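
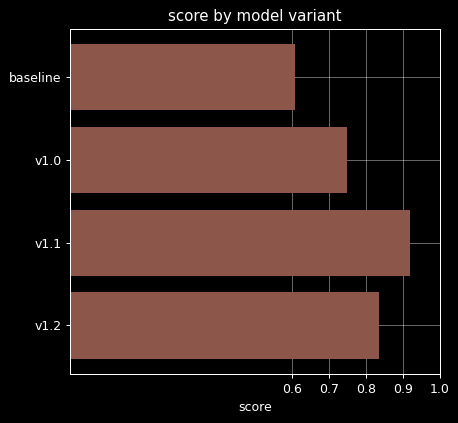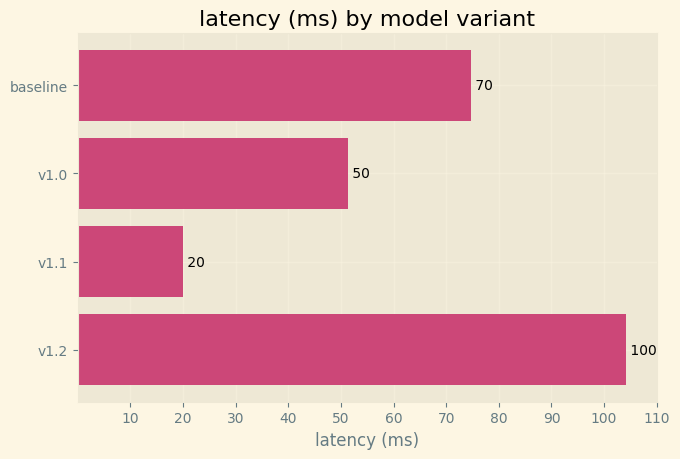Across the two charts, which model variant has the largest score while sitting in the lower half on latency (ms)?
v1.1

Chart 2 median latency (ms) ≈ 60; below-median model variants: v1.0, v1.1. Among those, v1.1 has the highest score (≈ 0.9).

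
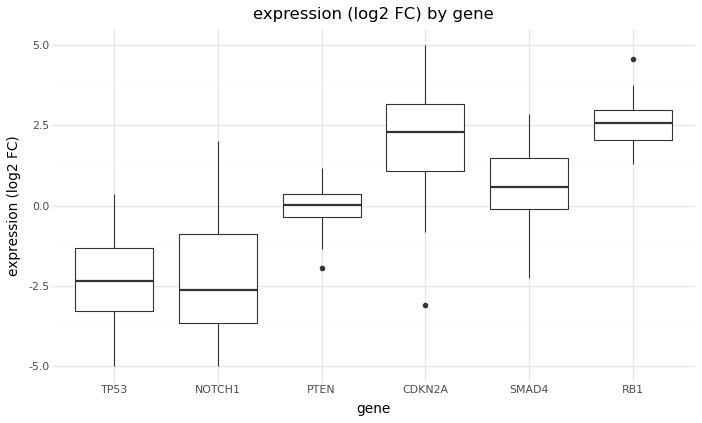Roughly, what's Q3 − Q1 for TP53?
≈ 2.0

Q3 ≈ -1.5, Q1 ≈ -3.5; IQR ≈ 2.0.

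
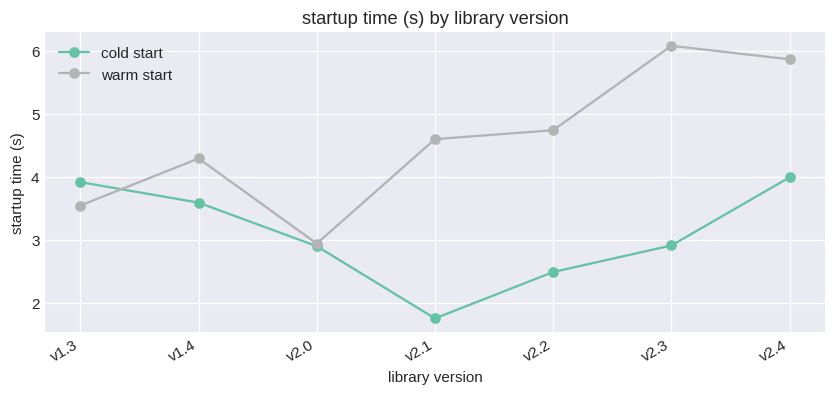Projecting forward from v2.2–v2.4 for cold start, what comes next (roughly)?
Last three: 2.5, 3.0, 4.0 → slope ≈ 0.75/step → next ≈ 4.75.

≈ 4.75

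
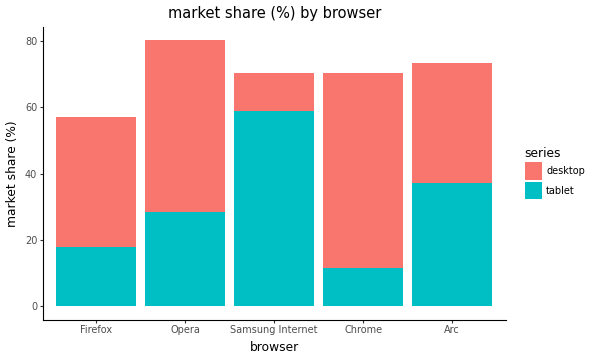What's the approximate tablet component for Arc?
tablet top ≈ 40, bottom ≈ 0; segment ≈ 40.

≈ 40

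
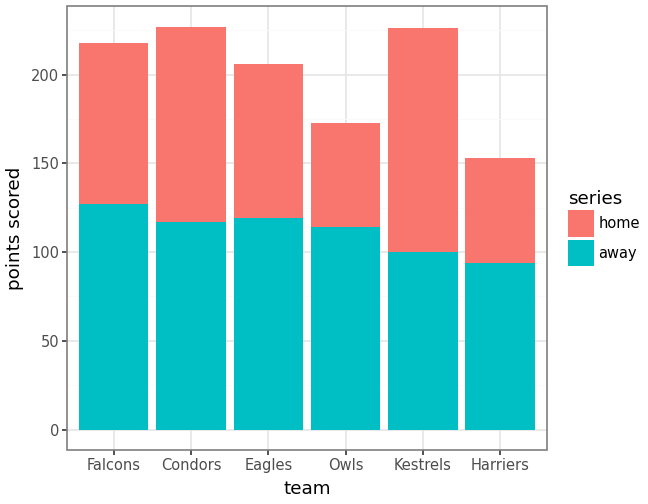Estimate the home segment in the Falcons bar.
≈ 100

home top ≈ 220, bottom ≈ 120; segment ≈ 100.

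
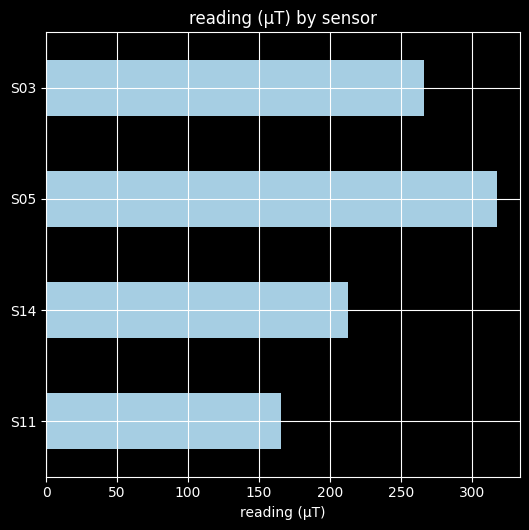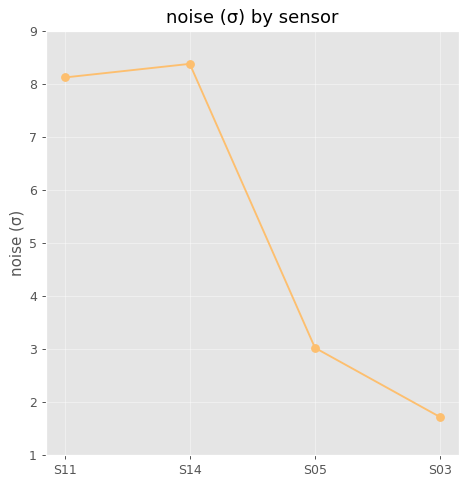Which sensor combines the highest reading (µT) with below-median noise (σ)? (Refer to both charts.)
Chart 2 median noise (σ) ≈ 6; below-median sensors: S05, S03. Among those, S05 has the highest reading (µT) (≈ 300).

S05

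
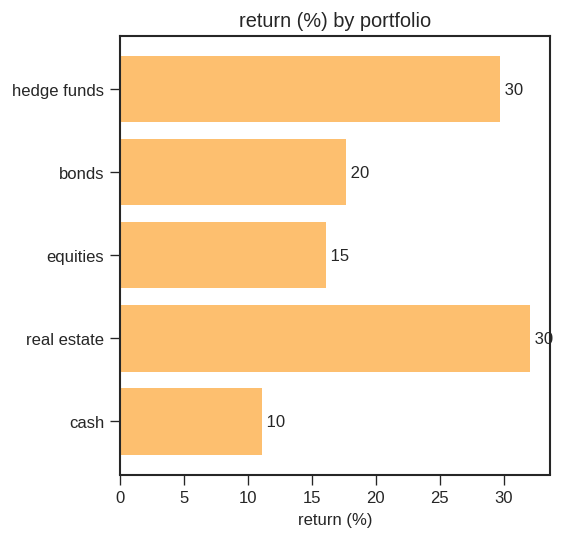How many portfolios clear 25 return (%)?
Above 25: hedge funds, real estate.

2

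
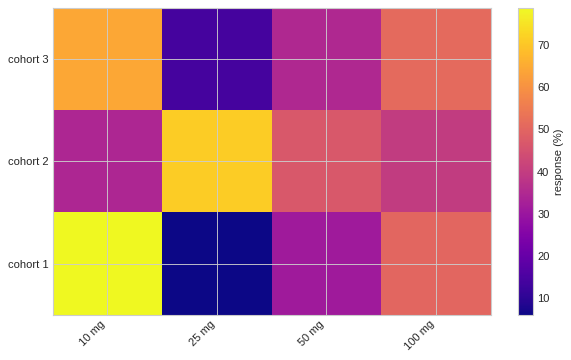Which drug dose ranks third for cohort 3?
Top 4 for cohort 3: 10 mg ≈ 60, 100 mg ≈ 50, 50 mg ≈ 40, 25 mg ≈ 10.

50 mg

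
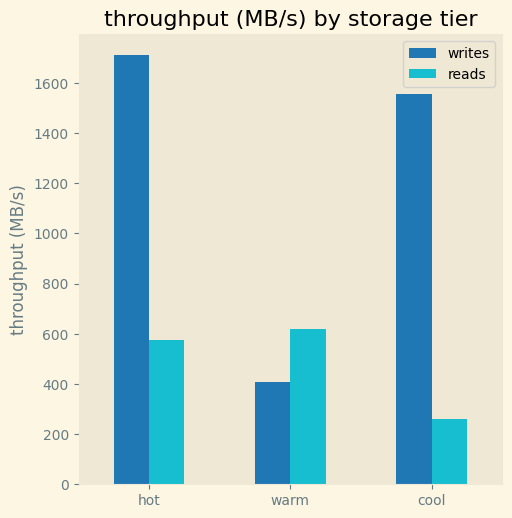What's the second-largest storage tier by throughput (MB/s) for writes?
Top 3 for writes: hot ≈ 1800, cool ≈ 1600, warm ≈ 400.

cool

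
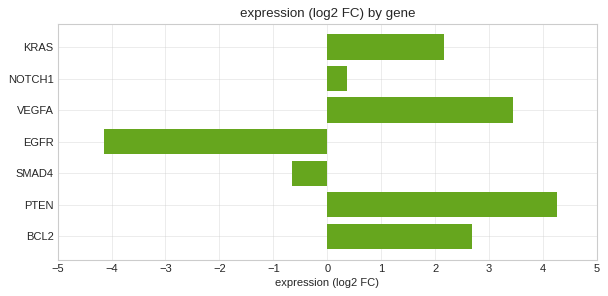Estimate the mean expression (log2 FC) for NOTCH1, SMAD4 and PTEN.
(0 + -1 + 4) / 3 ≈ 1.

≈ 1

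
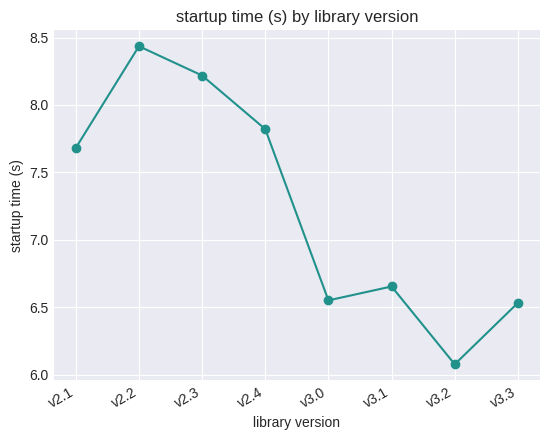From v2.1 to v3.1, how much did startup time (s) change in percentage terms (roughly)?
v2.1 ≈ 7.6, v3.1 ≈ 6.6; (6.6 − 7.6) / 7.6 ≈ -13.2%.

≈ -13.2%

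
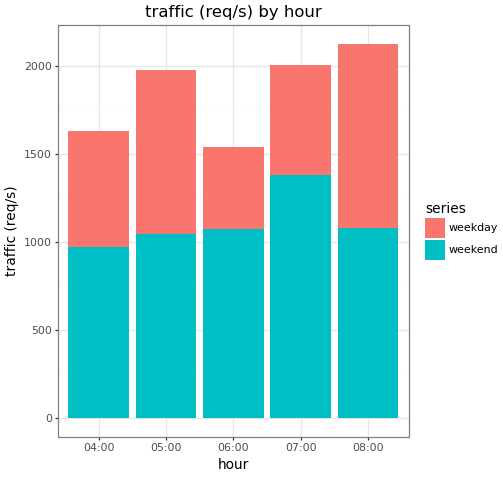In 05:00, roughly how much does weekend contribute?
≈ 1000

weekend top ≈ 1000, bottom ≈ 0; segment ≈ 1000.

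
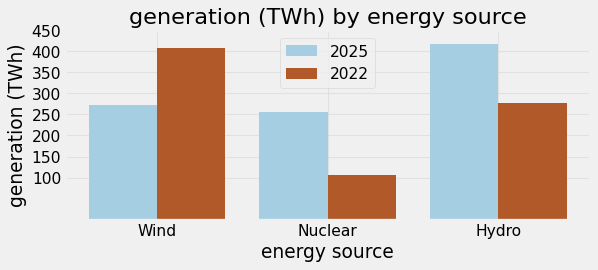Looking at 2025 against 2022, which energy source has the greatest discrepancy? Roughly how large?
Nuclear, ≈ 150 TWh

Nuclear: 2025 ≈ 250, 2022 ≈ 100 → gap ≈ 150. Next-largest (Hydro) is only ≈ 100.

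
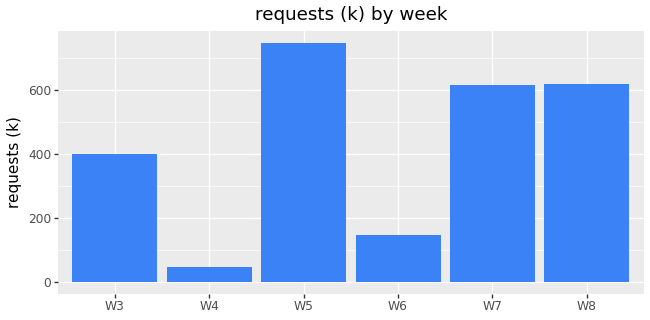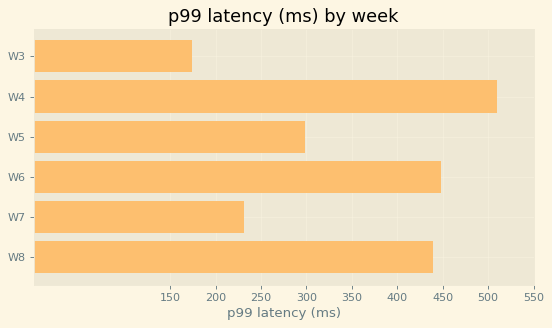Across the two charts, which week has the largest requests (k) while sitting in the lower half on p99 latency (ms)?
Chart 2 median p99 latency (ms) ≈ 350; below-median weeks: W3, W5, W7. Among those, W5 has the highest requests (k) (≈ 700).

W5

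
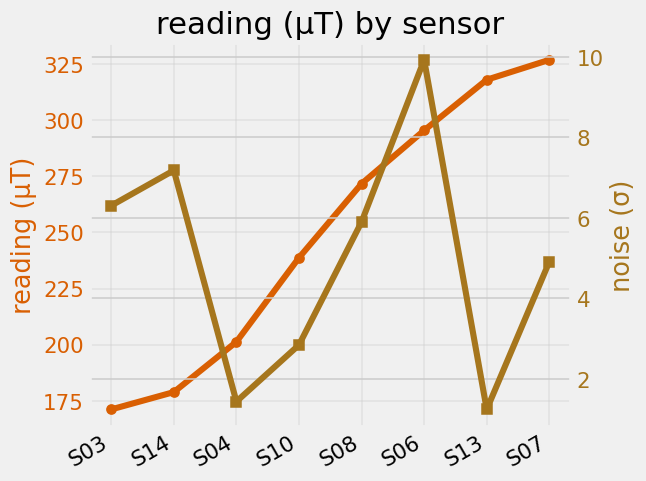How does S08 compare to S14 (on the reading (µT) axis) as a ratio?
S08 ≈ 280, S14 ≈ 180; 280/180 ≈ 1.56.

≈ 1.56×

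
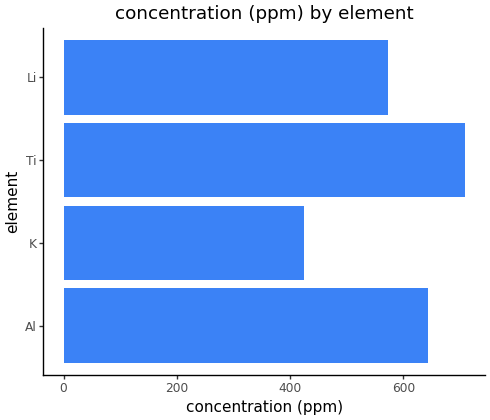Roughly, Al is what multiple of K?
≈ 1.5×

Al ≈ 600, K ≈ 400; 600/400 ≈ 1.5.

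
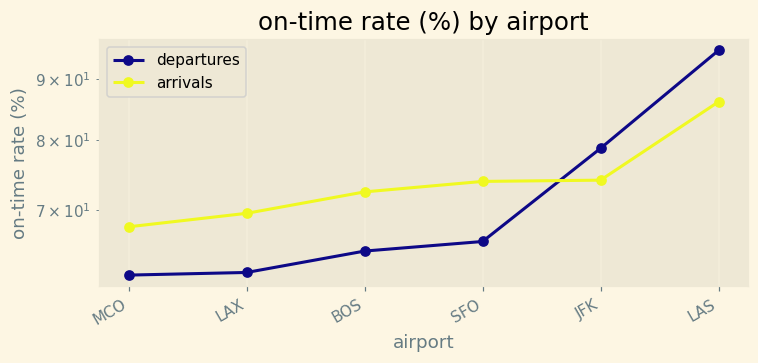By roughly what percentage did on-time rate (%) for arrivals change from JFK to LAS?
≈ +13.3%

JFK ≈ 75, LAS ≈ 85; (85 − 75) / 75 ≈ +13.3%.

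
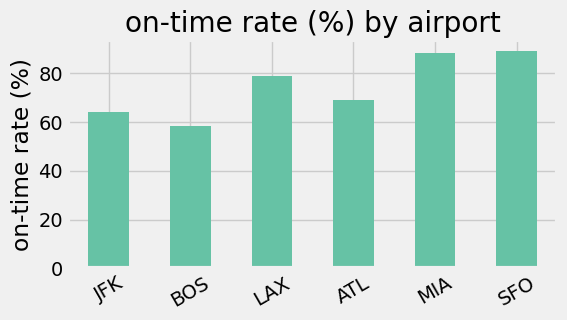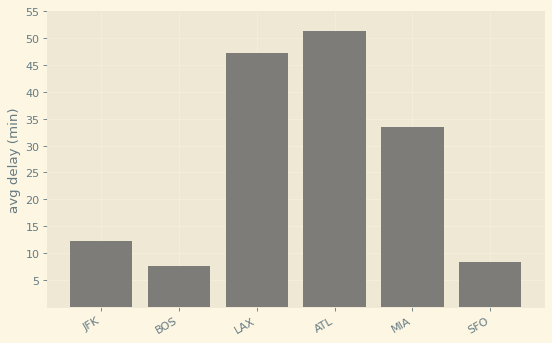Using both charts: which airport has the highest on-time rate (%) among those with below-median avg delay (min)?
Chart 2 median avg delay (min) ≈ 25; below-median airports: JFK, BOS, SFO. Among those, SFO has the highest on-time rate (%) (≈ 90).

SFO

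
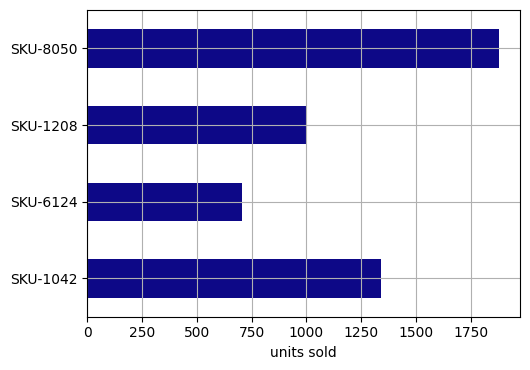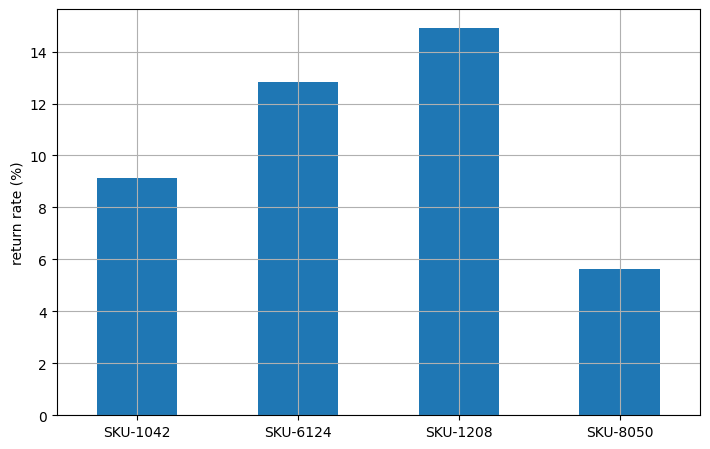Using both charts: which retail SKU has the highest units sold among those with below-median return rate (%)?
SKU-8050

Chart 2 median return rate (%) ≈ 10; below-median retail SKUs: SKU-1042, SKU-8050. Among those, SKU-8050 has the highest units sold (≈ 1800).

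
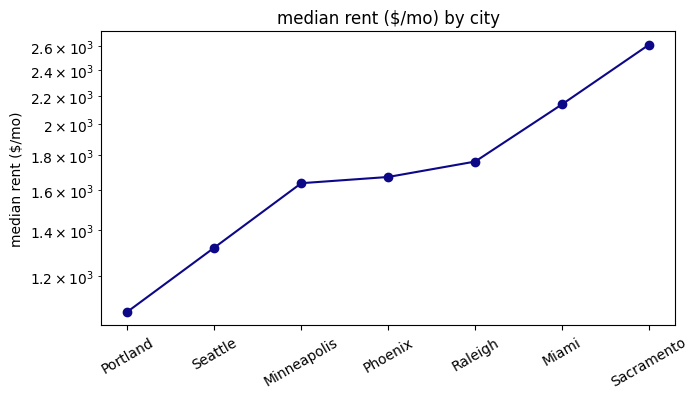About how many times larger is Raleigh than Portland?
≈ 1.8×

Raleigh ≈ 1800, Portland ≈ 1000; 1800/1000 ≈ 1.8.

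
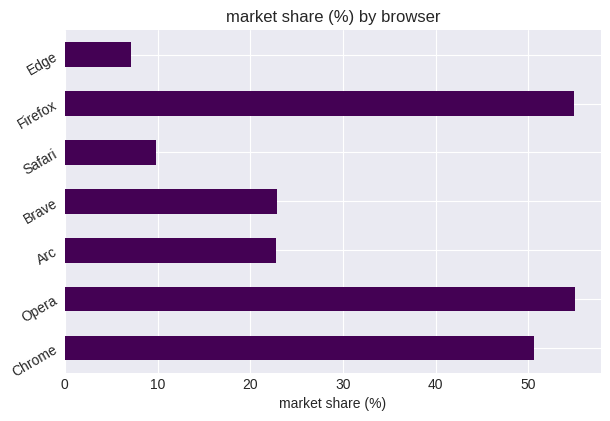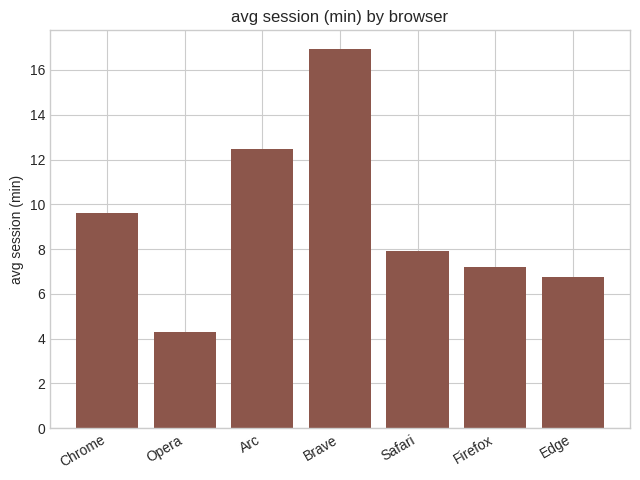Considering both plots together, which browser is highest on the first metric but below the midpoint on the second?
Chart 2 median avg session (min) ≈ 8; below-median browsers: Opera, Firefox, Edge. Among those, Opera has the highest market share (%) (≈ 60).

Opera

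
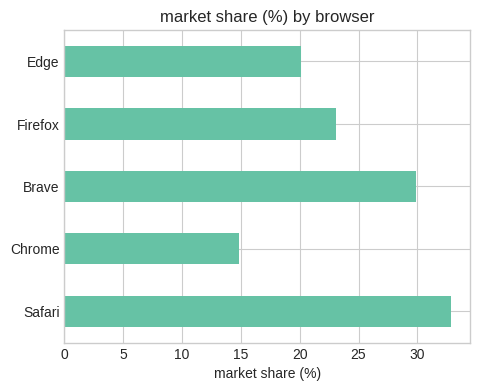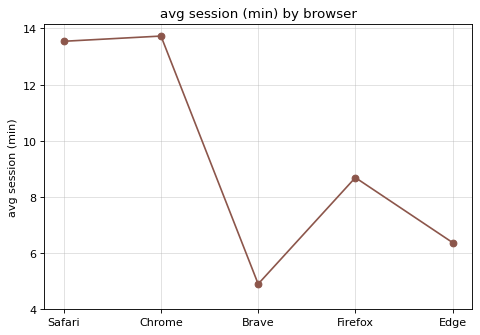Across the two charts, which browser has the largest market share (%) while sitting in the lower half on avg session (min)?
Chart 2 median avg session (min) ≈ 8; below-median browsers: Brave, Edge. Among those, Brave has the highest market share (%) (≈ 30).

Brave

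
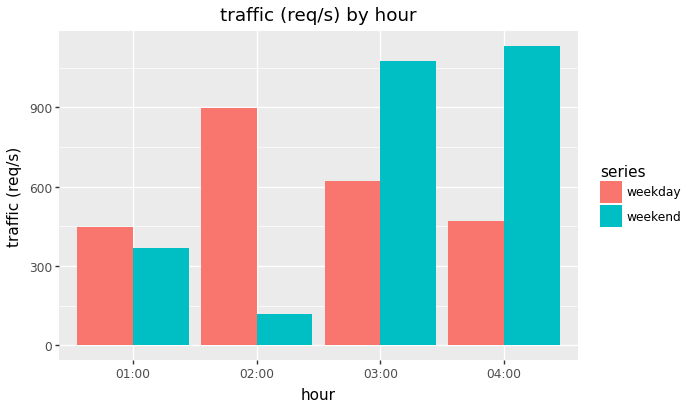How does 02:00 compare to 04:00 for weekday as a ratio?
02:00 ≈ 900, 04:00 ≈ 500; 900/500 ≈ 1.8.

≈ 1.8×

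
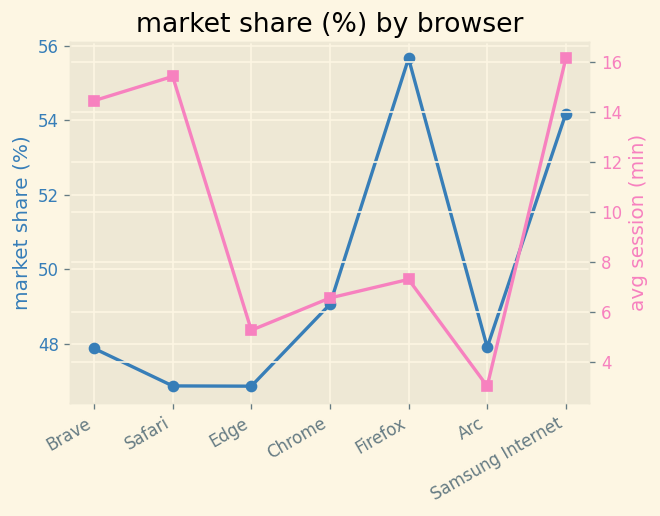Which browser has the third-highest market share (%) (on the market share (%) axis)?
Chrome

Top 4 (on the market share (%) axis): Firefox ≈ 56, Samsung Internet ≈ 54, Chrome ≈ 49, Arc ≈ 48.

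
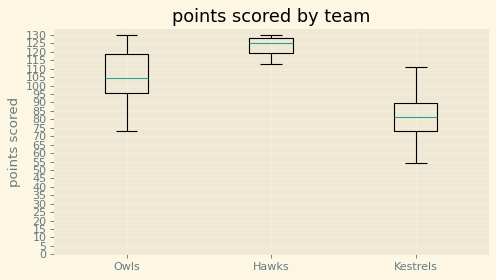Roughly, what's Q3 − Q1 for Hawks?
≈ 10

Q3 ≈ 130, Q1 ≈ 120; IQR ≈ 10.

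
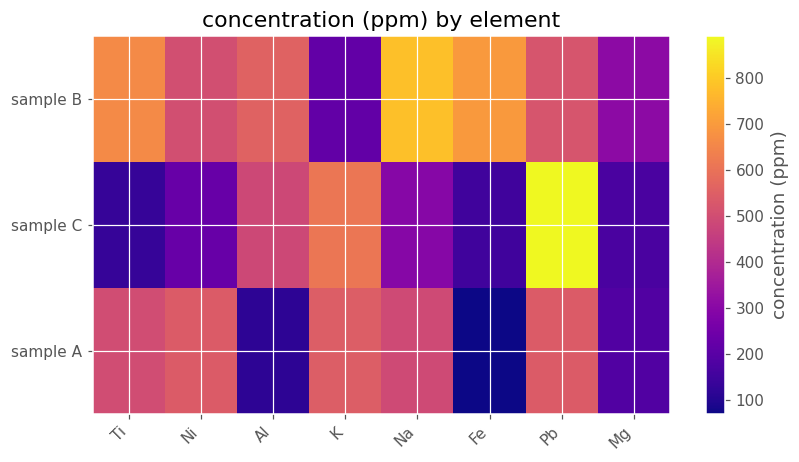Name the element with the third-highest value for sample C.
Al

Top 4 for sample C: Pb ≈ 900, K ≈ 600, Al ≈ 500, Na ≈ 300.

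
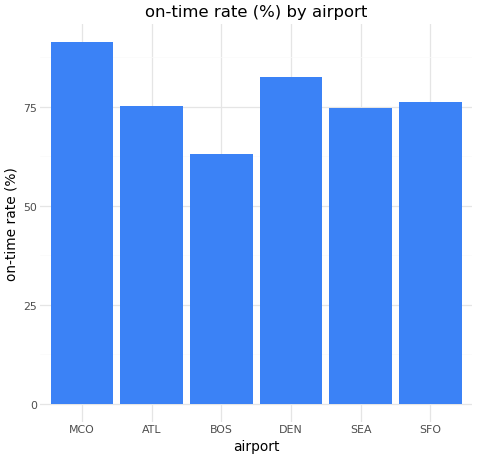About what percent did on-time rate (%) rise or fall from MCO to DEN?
≈ -11.1%

MCO ≈ 90, DEN ≈ 80; (80 − 90) / 90 ≈ -11.1%.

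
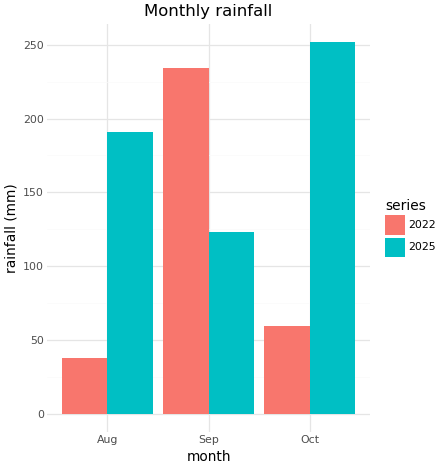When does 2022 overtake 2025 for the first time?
Sep

Aug: 2022 ≈ 50 vs 2025 ≈ 200 (not yet); Sep: 2022 ≈ 225 vs 2025 ≈ 125 (first crossover).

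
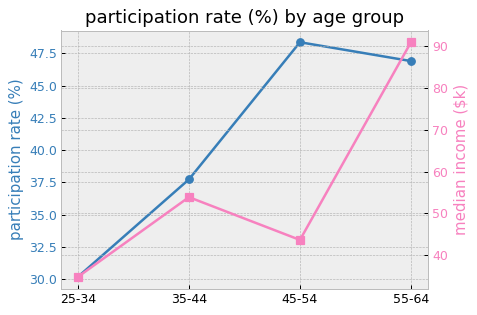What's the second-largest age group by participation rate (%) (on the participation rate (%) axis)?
Top 3 (on the participation rate (%) axis): 45-54 ≈ 48, 55-64 ≈ 46, 35-44 ≈ 38.

55-64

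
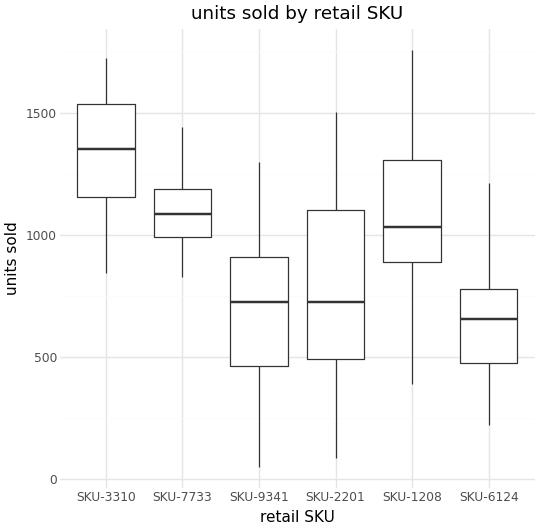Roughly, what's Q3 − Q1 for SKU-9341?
≈ 400

Q3 ≈ 900, Q1 ≈ 500; IQR ≈ 400.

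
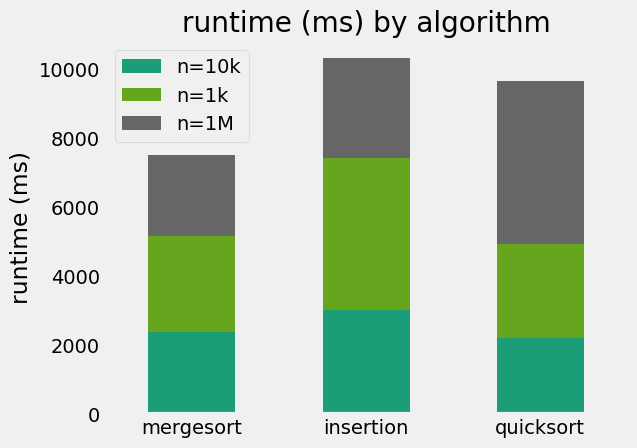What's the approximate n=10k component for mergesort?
n=10k top ≈ 2000, bottom ≈ 0; segment ≈ 2000.

≈ 2000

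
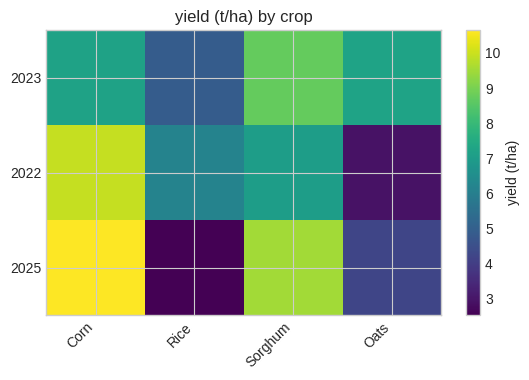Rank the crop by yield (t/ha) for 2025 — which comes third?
Top 4 for 2025: Corn ≈ 11, Sorghum ≈ 10, Oats ≈ 4, Rice ≈ 3.

Oats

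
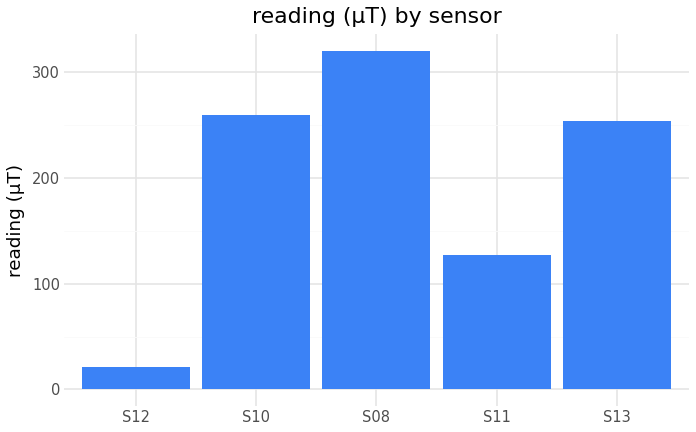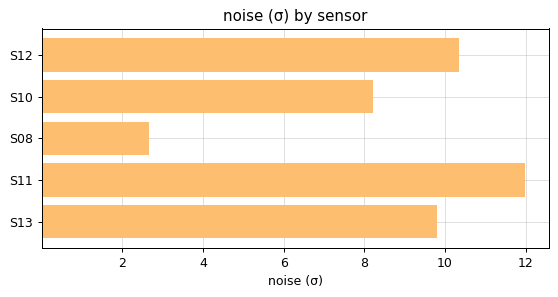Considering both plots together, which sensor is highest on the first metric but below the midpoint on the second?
S08

Chart 2 median noise (σ) ≈ 10; below-median sensors: S10, S08. Among those, S08 has the highest reading (µT) (≈ 300).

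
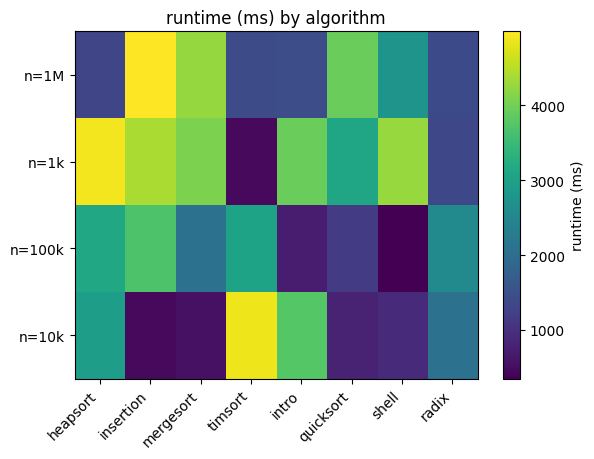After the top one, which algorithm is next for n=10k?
intro

Top 3 for n=10k: timsort ≈ 5000, intro ≈ 4000, heapsort ≈ 3000.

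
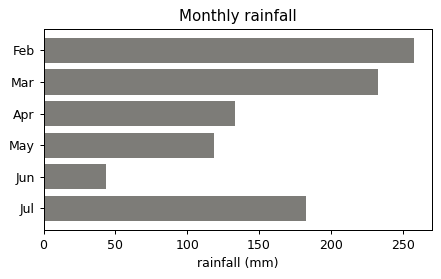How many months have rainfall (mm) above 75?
Above 75: Feb, Mar, Apr, May, Jul.

5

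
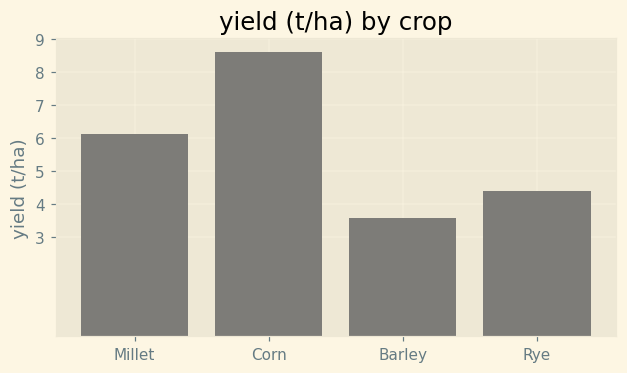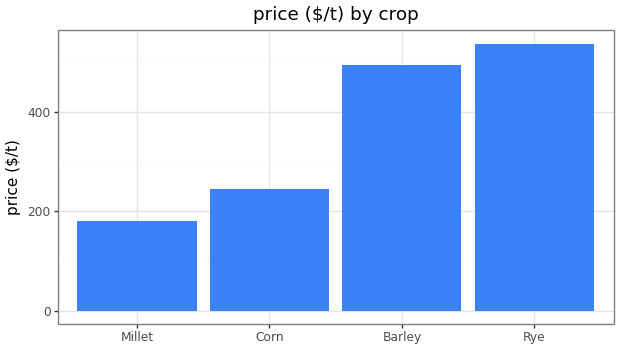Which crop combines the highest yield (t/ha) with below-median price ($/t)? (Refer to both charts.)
Chart 2 median price ($/t) ≈ 350; below-median crops: Millet, Corn. Among those, Corn has the highest yield (t/ha) (≈ 9).

Corn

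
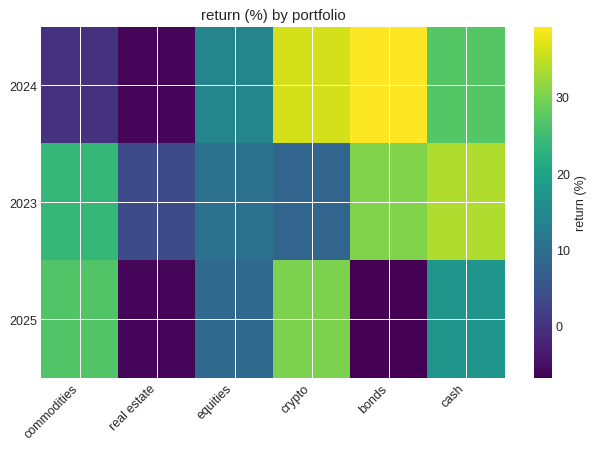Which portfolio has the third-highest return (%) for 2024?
cash

Top 4 for 2024: bonds ≈ 40, crypto ≈ 35, cash ≈ 25, equities ≈ 15.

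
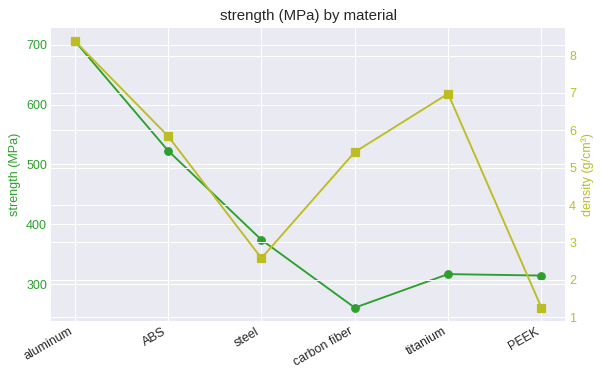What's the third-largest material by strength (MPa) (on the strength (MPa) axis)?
steel

Top 4 (on the strength (MPa) axis): aluminum ≈ 700, ABS ≈ 500, steel ≈ 350, titanium ≈ 300.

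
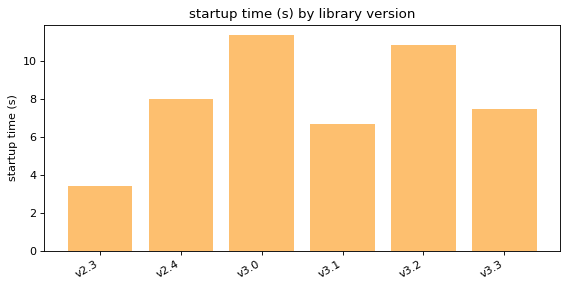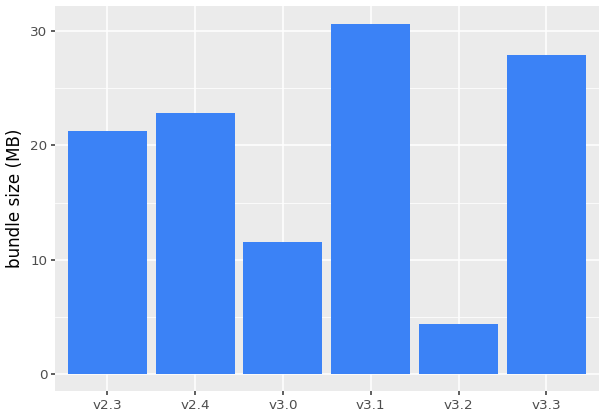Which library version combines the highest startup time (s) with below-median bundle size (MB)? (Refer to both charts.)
v3.0

Chart 2 median bundle size (MB) ≈ 20; below-median library versions: v2.3, v3.0, v3.2. Among those, v3.0 has the highest startup time (s) (≈ 12).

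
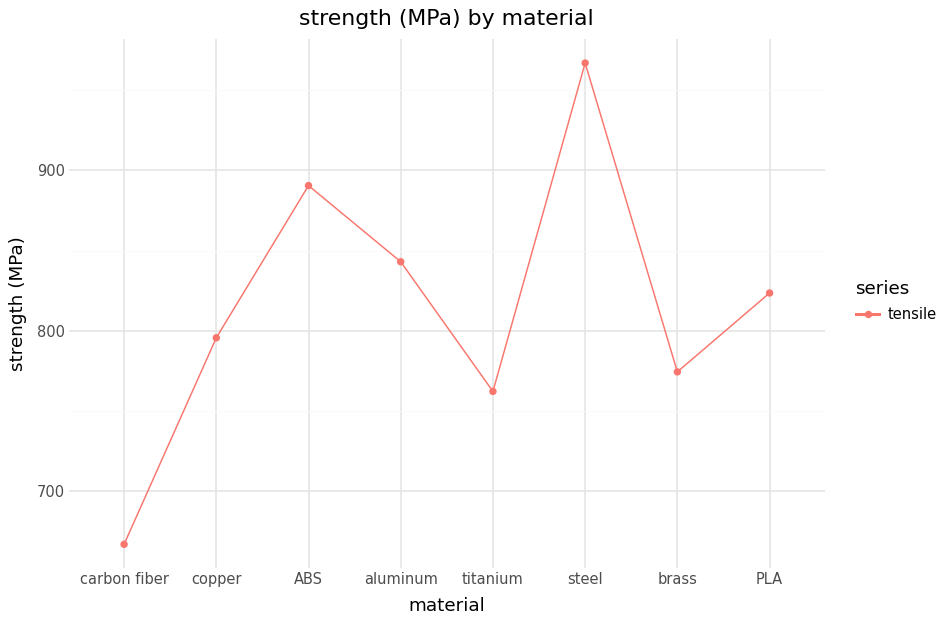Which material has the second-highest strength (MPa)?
ABS

Top 3: steel ≈ 950, ABS ≈ 900, aluminum ≈ 850.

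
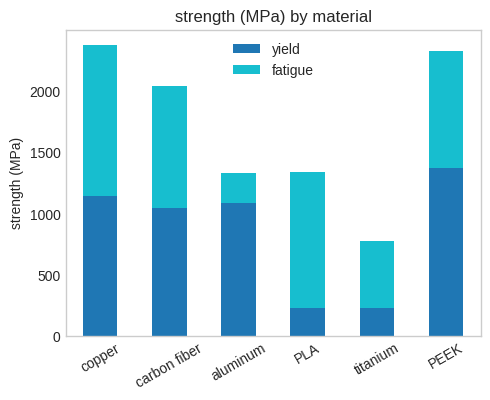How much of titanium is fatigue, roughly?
≈ 600

fatigue top ≈ 800, bottom ≈ 200; segment ≈ 600.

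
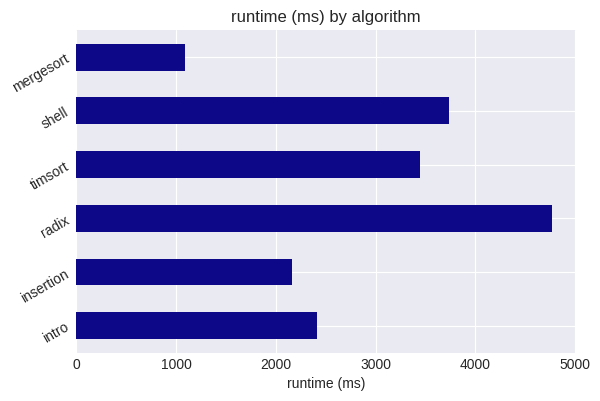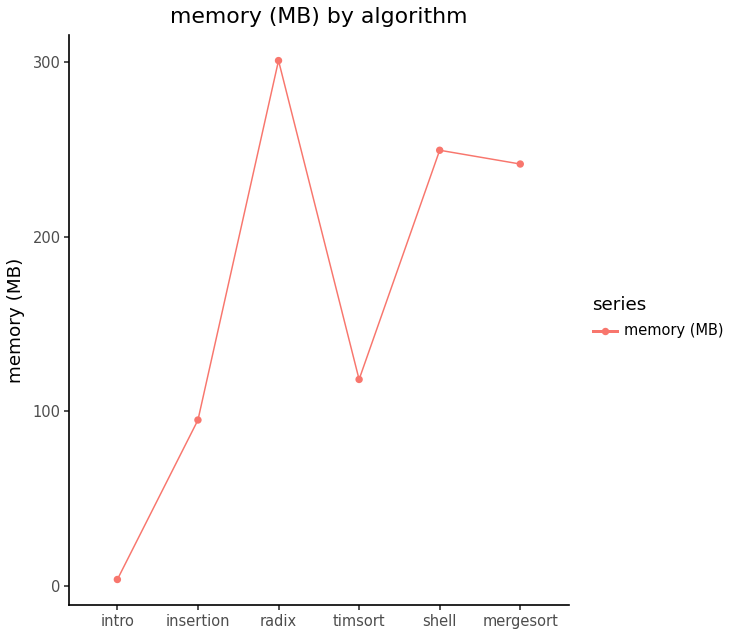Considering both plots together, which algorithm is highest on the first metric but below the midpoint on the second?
Chart 2 median memory (MB) ≈ 200; below-median algorithms: intro, insertion, timsort. Among those, timsort has the highest runtime (ms) (≈ 3500).

timsort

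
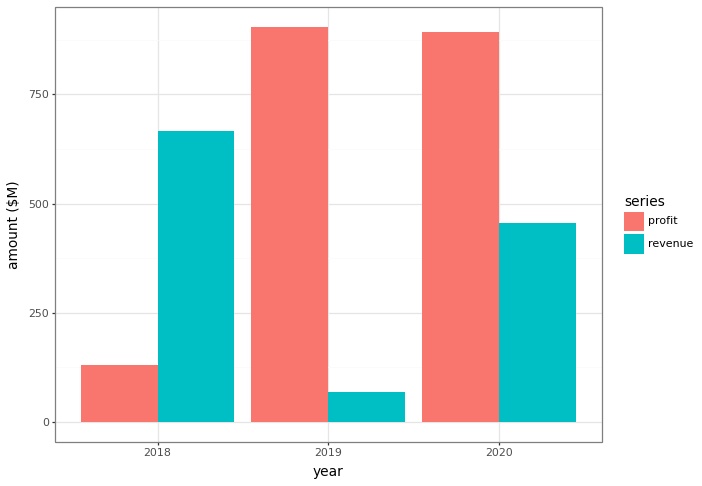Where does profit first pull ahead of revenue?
2019

2018: profit ≈ 100 vs revenue ≈ 700 (not yet); 2019: profit ≈ 900 vs revenue ≈ 100 (first crossover).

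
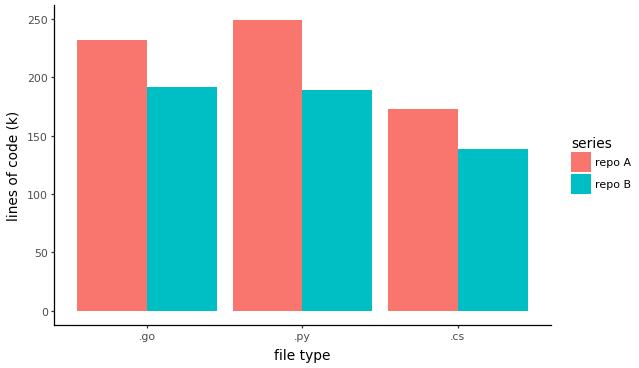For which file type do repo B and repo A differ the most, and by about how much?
.py, ≈ 50 k

.py: repo B ≈ 200, repo A ≈ 250 → gap ≈ 50. Next-largest (.go) is only ≈ 25.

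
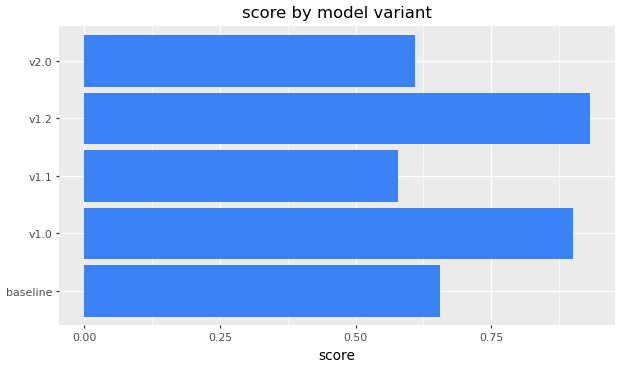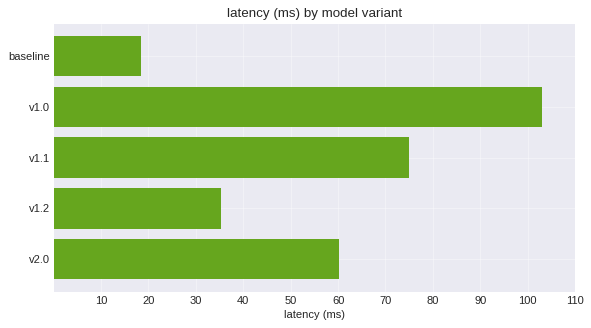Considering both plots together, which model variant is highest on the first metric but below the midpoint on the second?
v1.2

Chart 2 median latency (ms) ≈ 60; below-median model variants: baseline, v1.2. Among those, v1.2 has the highest score (≈ 0.9).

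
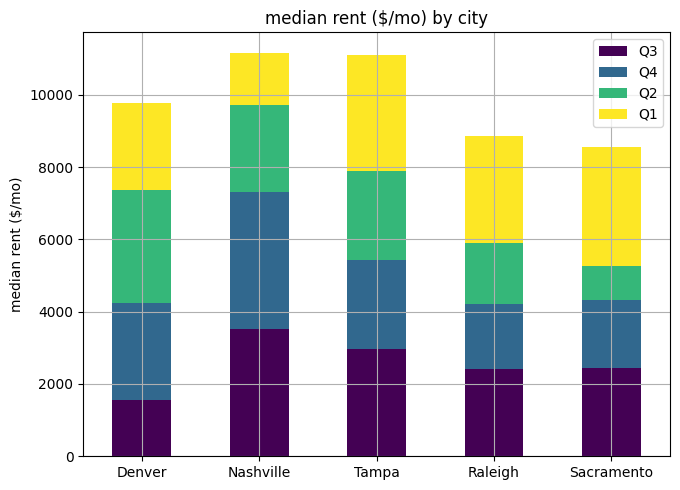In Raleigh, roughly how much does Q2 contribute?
≈ 2000

Q2 top ≈ 6000, bottom ≈ 4000; segment ≈ 2000.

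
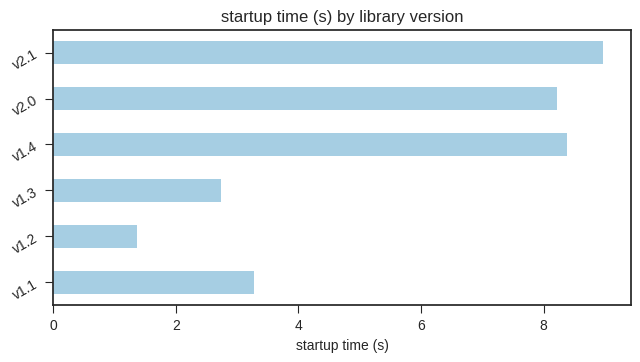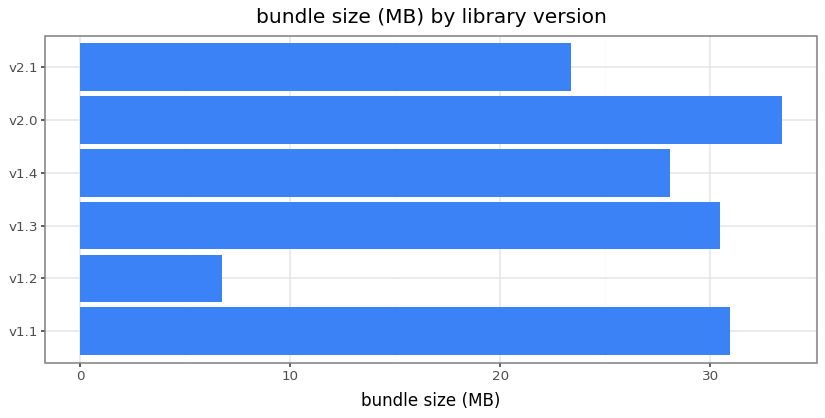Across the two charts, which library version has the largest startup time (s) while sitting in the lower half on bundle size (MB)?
Chart 2 median bundle size (MB) ≈ 30; below-median library versions: v1.2, v1.4, v2.1. Among those, v2.1 has the highest startup time (s) (≈ 9).

v2.1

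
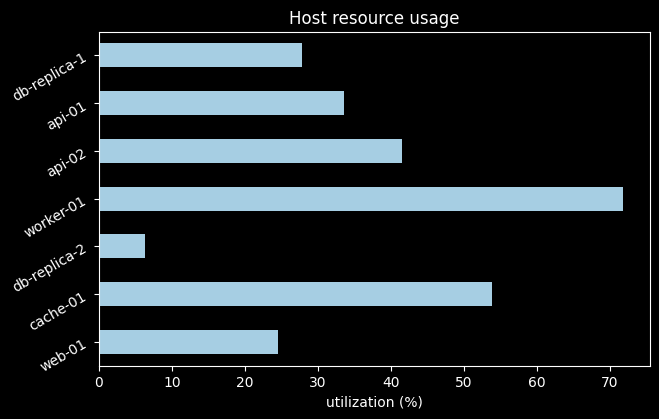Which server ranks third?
api-02

Top 4: worker-01 ≈ 70, cache-01 ≈ 50, api-02 ≈ 40, api-01 ≈ 30.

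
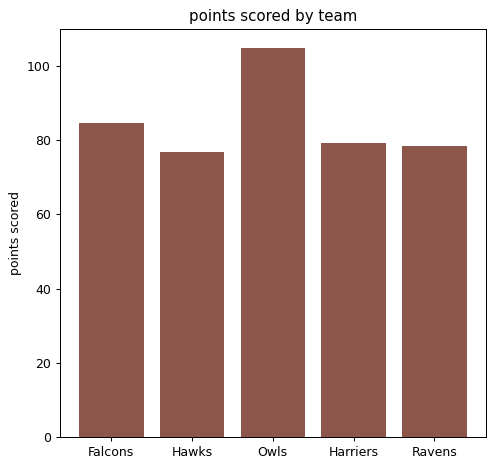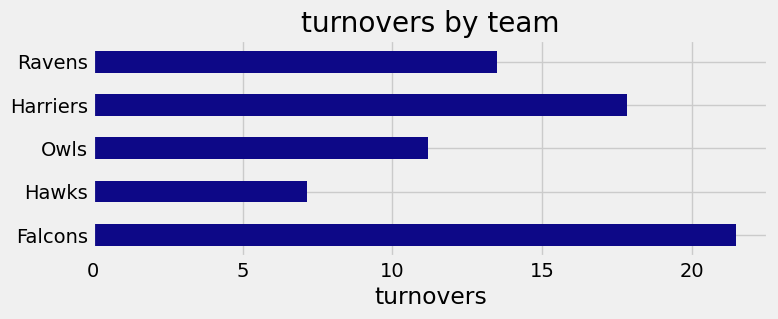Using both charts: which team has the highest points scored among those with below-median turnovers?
Chart 2 median turnovers ≈ 14; below-median teams: Hawks, Owls. Among those, Owls has the highest points scored (≈ 100).

Owls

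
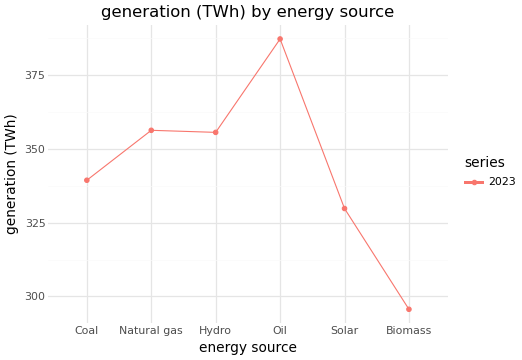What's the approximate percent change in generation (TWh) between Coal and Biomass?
≈ -11.8%

Coal ≈ 340, Biomass ≈ 300; (300 − 340) / 340 ≈ -11.8%.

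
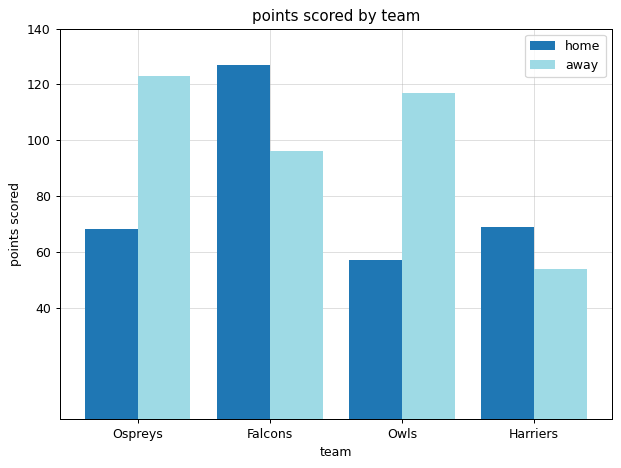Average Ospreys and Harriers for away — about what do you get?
≈ 90

(120 + 60) / 2 ≈ 90.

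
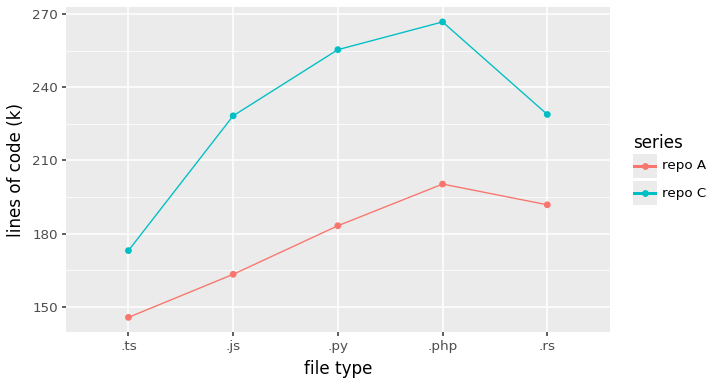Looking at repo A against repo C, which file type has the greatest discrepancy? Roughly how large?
.py, ≈ 80 k

.py: repo A ≈ 180, repo C ≈ 260 → gap ≈ 80. Next-largest (.php) is only ≈ 60.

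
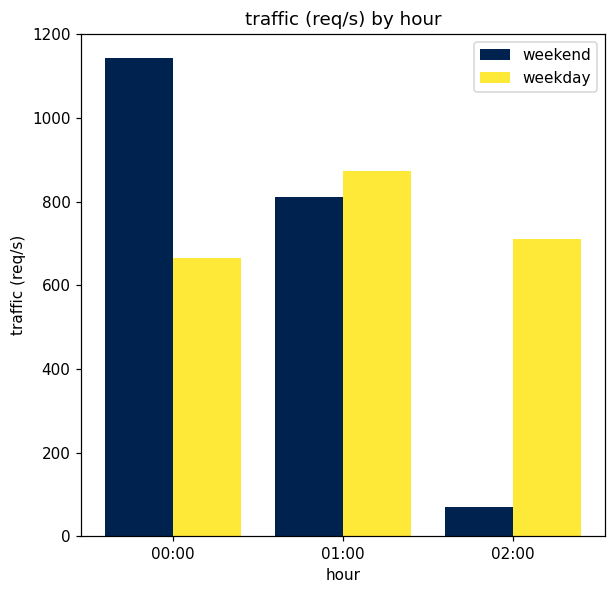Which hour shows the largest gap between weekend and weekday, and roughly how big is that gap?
02:00: weekend ≈ 100, weekday ≈ 700 → gap ≈ 600. Next-largest (00:00) is only ≈ 400.

02:00, ≈ 600 req/s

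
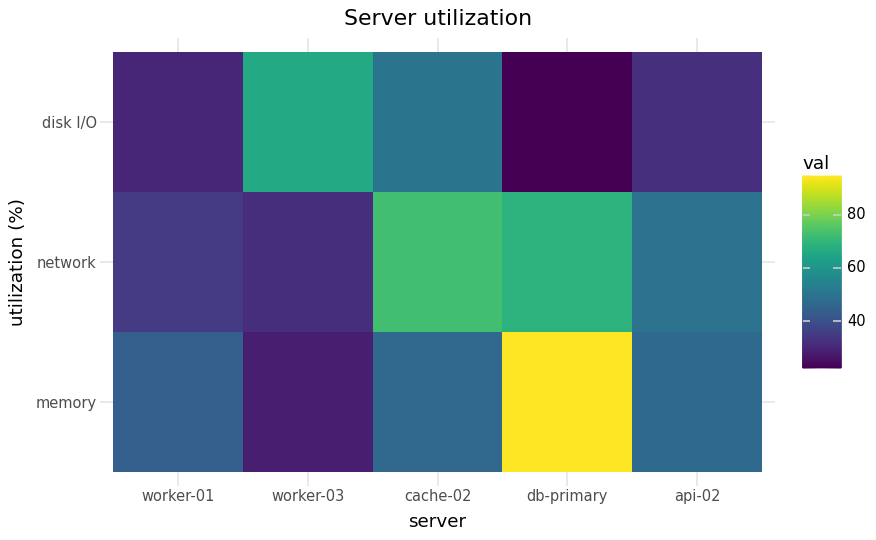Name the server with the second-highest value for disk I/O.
Top 3 for disk I/O: worker-03 ≈ 70, cache-02 ≈ 50, api-02 ≈ 30.

cache-02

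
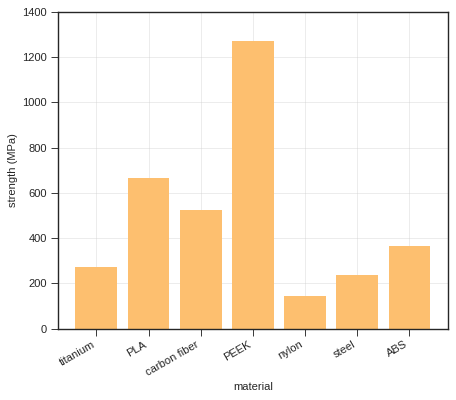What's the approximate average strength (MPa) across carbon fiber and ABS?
(600 + 400) / 2 ≈ 500.

≈ 500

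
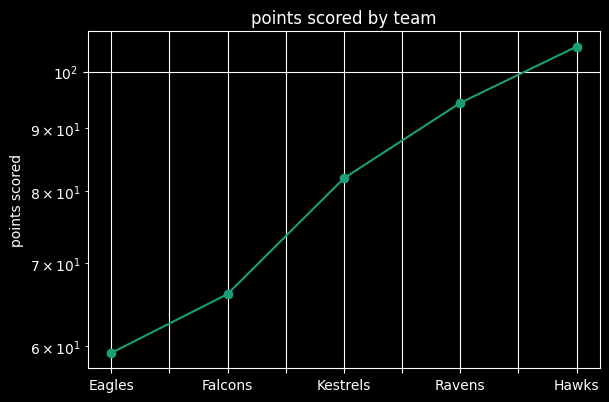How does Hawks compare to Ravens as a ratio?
≈ 1.11×

Hawks ≈ 105, Ravens ≈ 95; 105/95 ≈ 1.11.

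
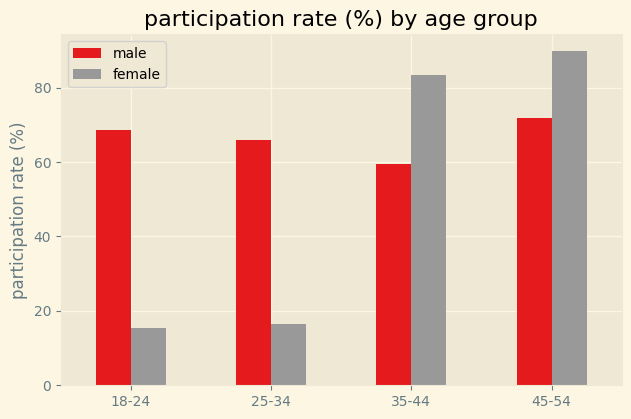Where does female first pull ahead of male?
35-44

25-34: female ≈ 20 vs male ≈ 70 (not yet); 35-44: female ≈ 80 vs male ≈ 60 (first crossover).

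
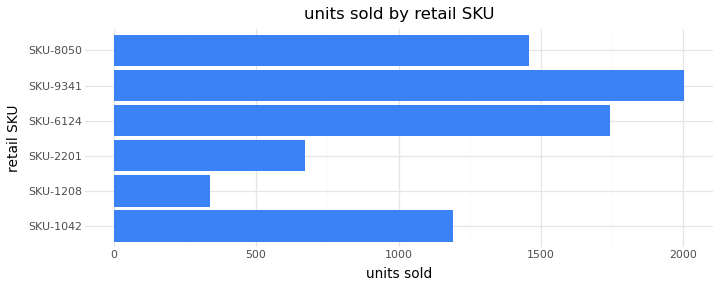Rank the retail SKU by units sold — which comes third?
Top 4: SKU-9341 ≈ 2000, SKU-6124 ≈ 1800, SKU-8050 ≈ 1400, SKU-1042 ≈ 1200.

SKU-8050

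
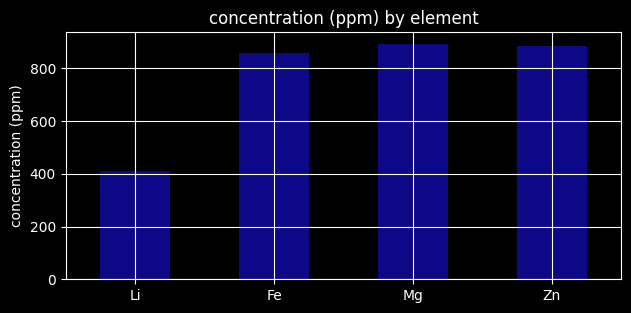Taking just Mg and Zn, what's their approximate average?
(900 + 900) / 2 ≈ 900.

≈ 900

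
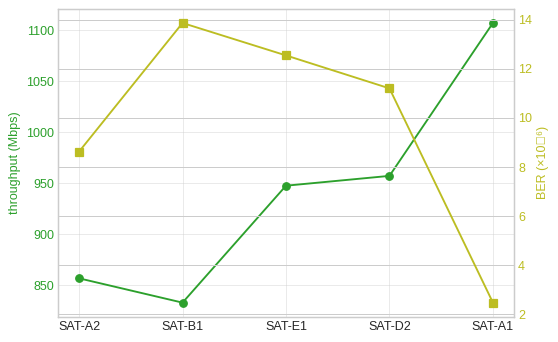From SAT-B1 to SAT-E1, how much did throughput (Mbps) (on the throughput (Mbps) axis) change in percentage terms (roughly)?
≈ +15.2%

SAT-B1 ≈ 825, SAT-E1 ≈ 950; (950 − 825) / 825 ≈ +15.2%.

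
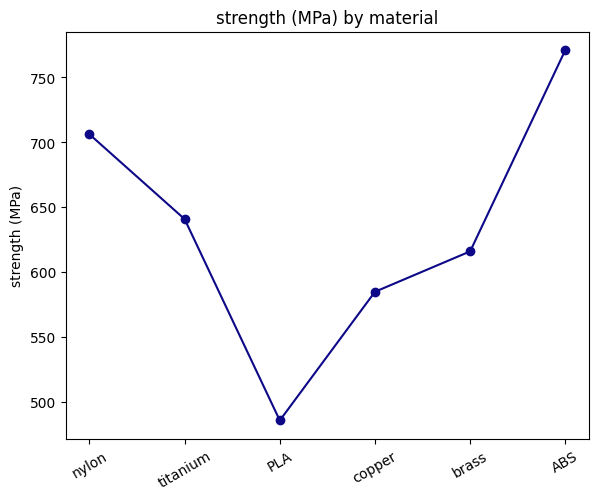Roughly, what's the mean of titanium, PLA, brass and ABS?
(650 + 475 + 625 + 775) / 4 ≈ 631.

≈ 631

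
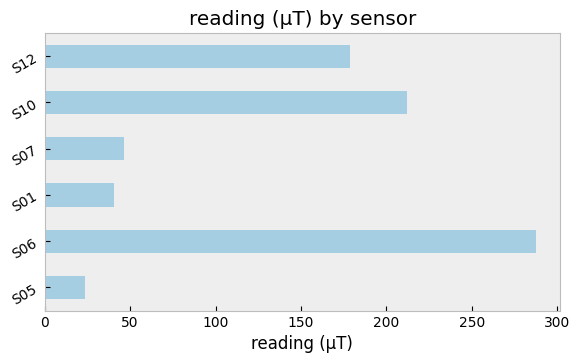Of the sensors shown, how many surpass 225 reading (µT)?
Above 225: S06.

1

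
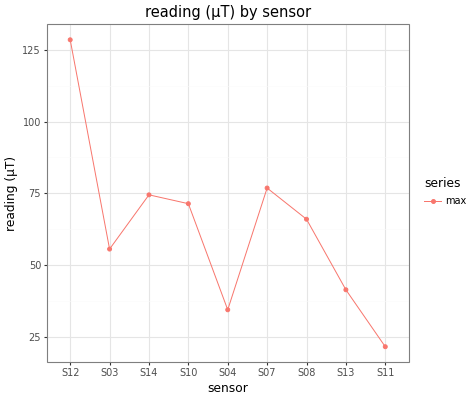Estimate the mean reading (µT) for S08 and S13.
(70 + 40) / 2 ≈ 55.

≈ 55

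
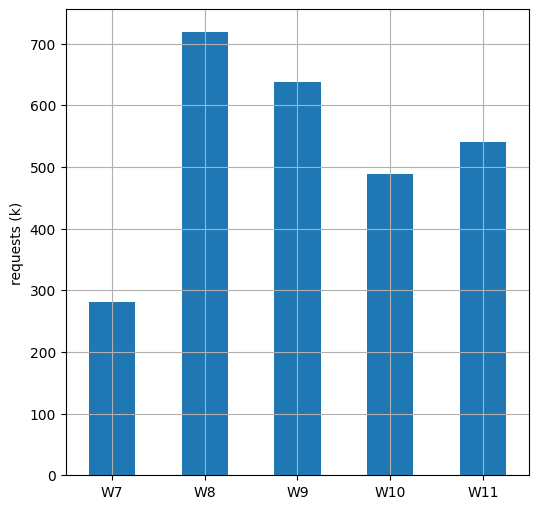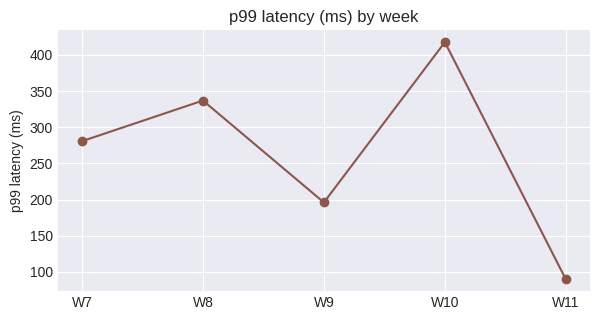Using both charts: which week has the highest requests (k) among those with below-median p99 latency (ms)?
W9

Chart 2 median p99 latency (ms) ≈ 300; below-median weeks: W9, W11. Among those, W9 has the highest requests (k) (≈ 600).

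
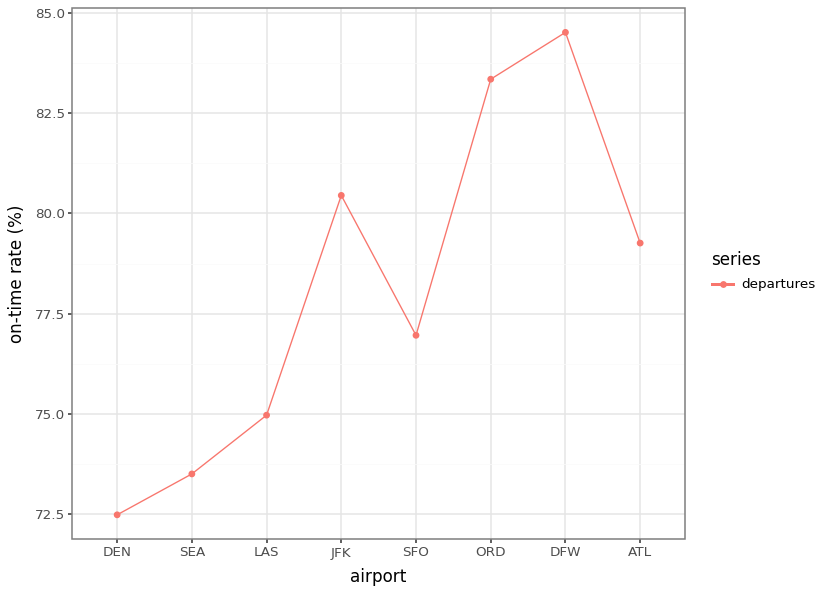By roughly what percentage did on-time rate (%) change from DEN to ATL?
≈ +11.1%

DEN ≈ 72, ATL ≈ 80; (80 − 72) / 72 ≈ +11.1%.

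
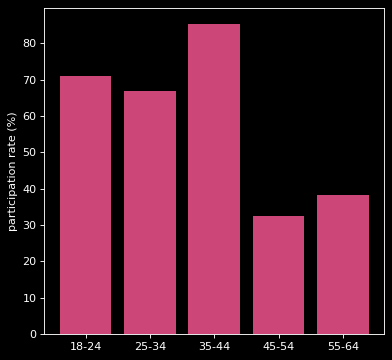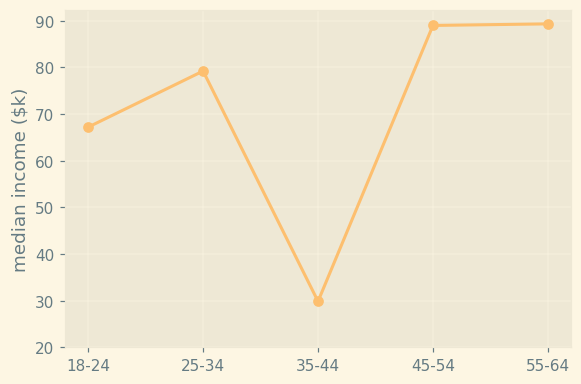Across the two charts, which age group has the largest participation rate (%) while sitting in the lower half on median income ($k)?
35-44

Chart 2 median median income ($k) ≈ 80; below-median age groups: 18-24, 35-44. Among those, 35-44 has the highest participation rate (%) (≈ 90).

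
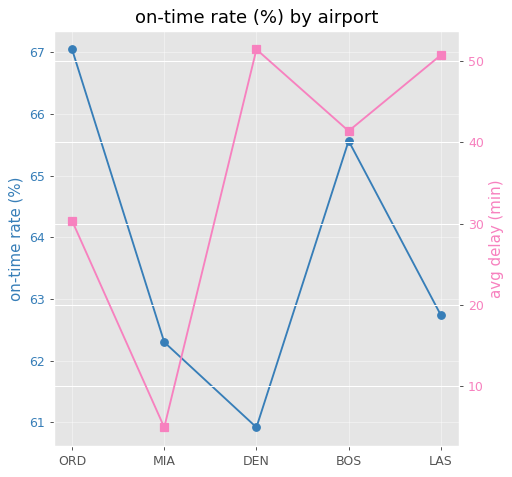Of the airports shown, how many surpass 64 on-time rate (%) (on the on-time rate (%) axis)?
2

Above 64: ORD, BOS.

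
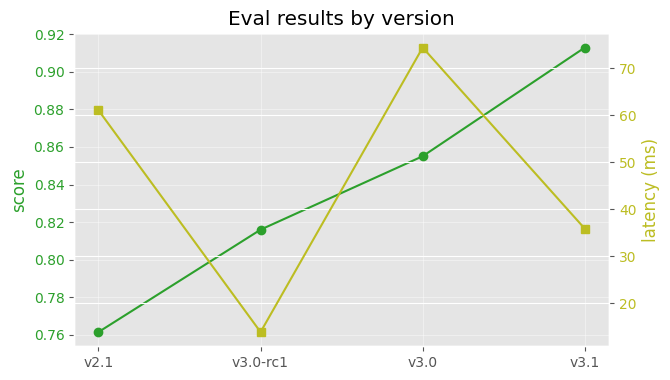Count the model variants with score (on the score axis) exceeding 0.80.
Above 0.80: v3.0-rc1, v3.0, v3.1.

3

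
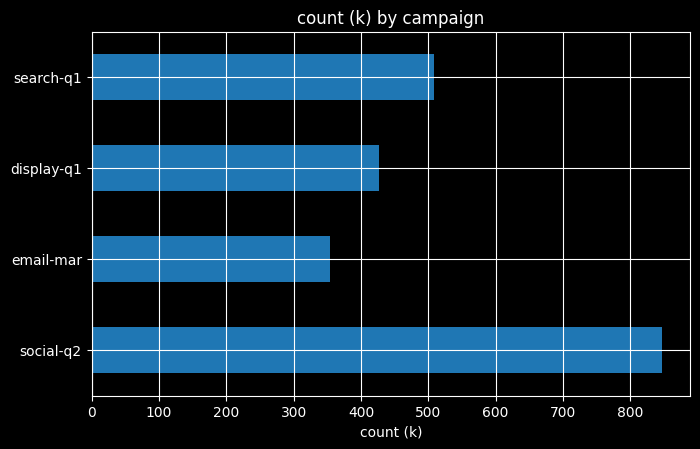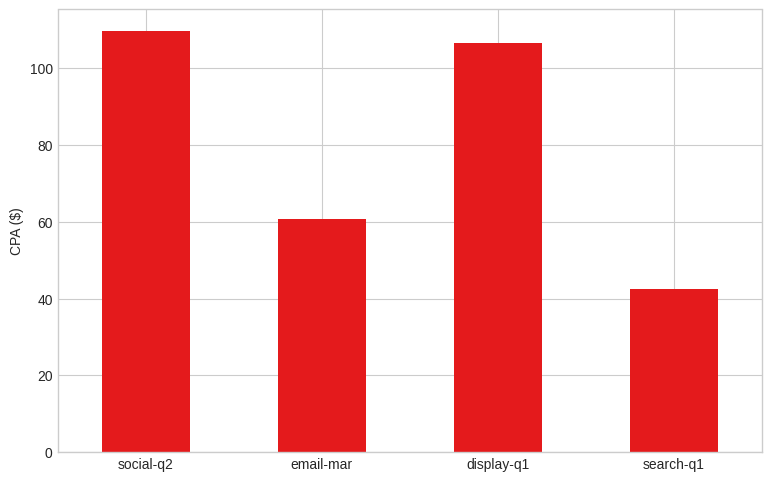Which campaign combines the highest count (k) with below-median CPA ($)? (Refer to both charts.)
Chart 2 median CPA ($) ≈ 80; below-median campaigns: email-mar, search-q1. Among those, search-q1 has the highest count (k) (≈ 500).

search-q1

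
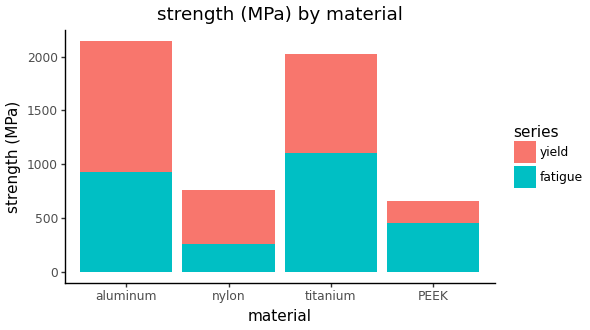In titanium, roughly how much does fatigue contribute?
≈ 1200

fatigue top ≈ 1200, bottom ≈ 0; segment ≈ 1200.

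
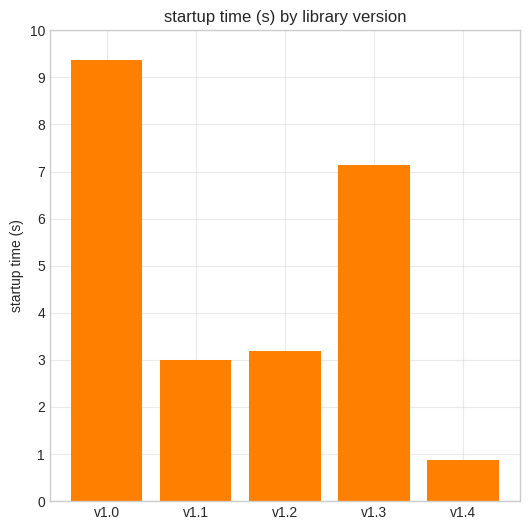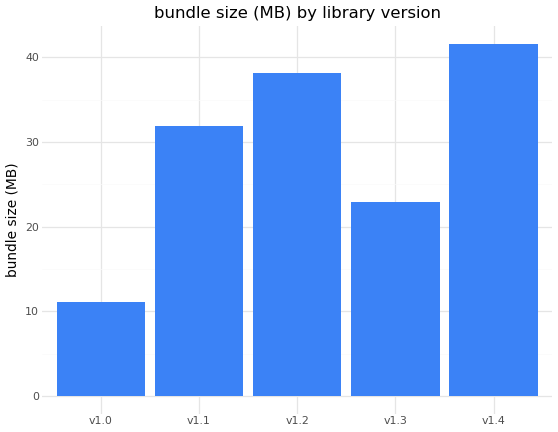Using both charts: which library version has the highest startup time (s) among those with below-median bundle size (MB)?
v1.0

Chart 2 median bundle size (MB) ≈ 30; below-median library versions: v1.0, v1.3. Among those, v1.0 has the highest startup time (s) (≈ 9).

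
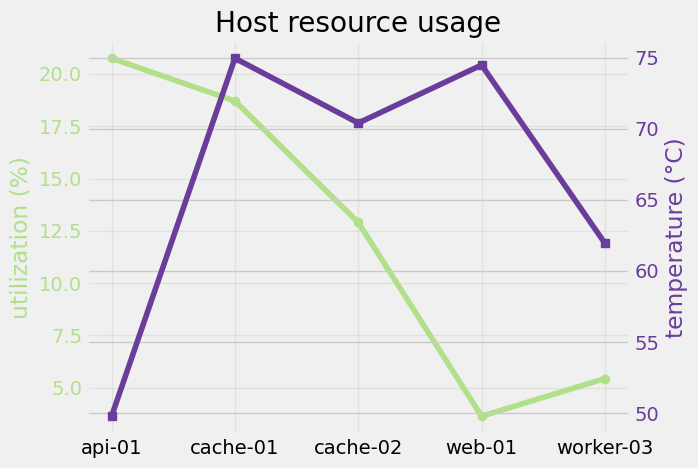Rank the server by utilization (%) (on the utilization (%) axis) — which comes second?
Top 3 (on the utilization (%) axis): api-01 ≈ 20, cache-01 ≈ 18, cache-02 ≈ 12.

cache-01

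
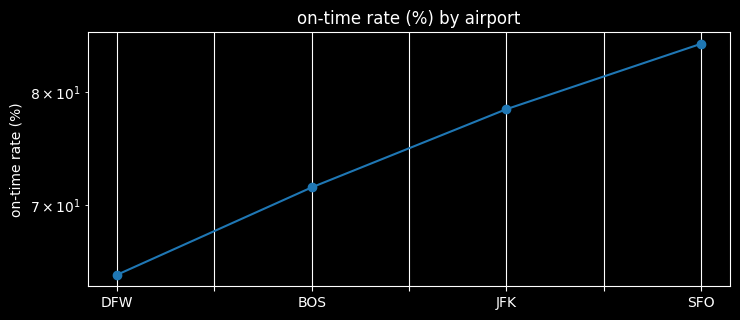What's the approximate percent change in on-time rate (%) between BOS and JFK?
≈ +8.3%

BOS ≈ 72, JFK ≈ 78; (78 − 72) / 72 ≈ +8.3%.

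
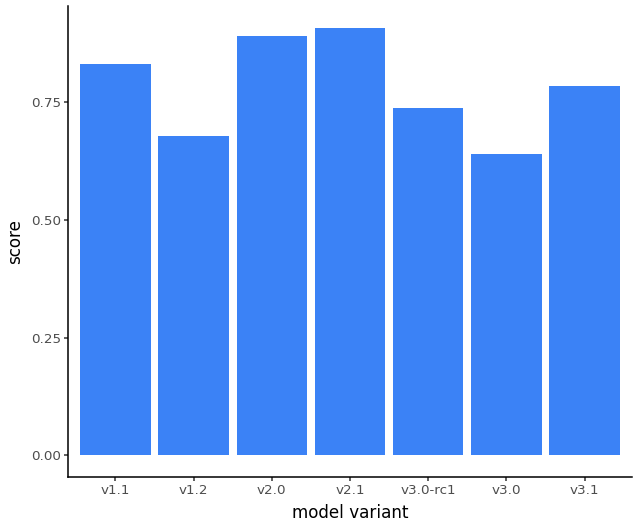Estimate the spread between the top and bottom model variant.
Max v2.1 ≈ 0.9, min v3.0 ≈ 0.6; range ≈ 0.3.

≈ 0.3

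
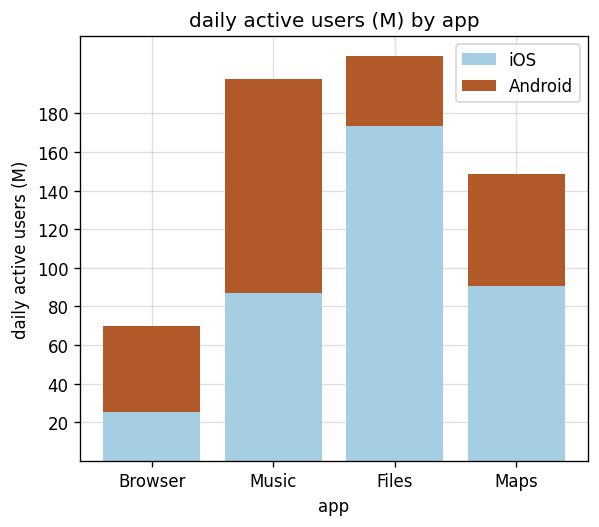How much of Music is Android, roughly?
≈ 120

Android top ≈ 200, bottom ≈ 80; segment ≈ 120.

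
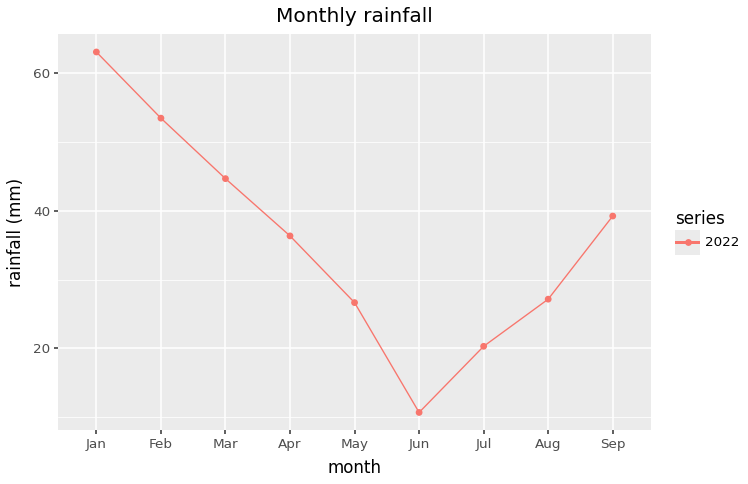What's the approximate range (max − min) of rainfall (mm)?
Max Jan ≈ 65, min Jun ≈ 10; range ≈ 55.

≈ 55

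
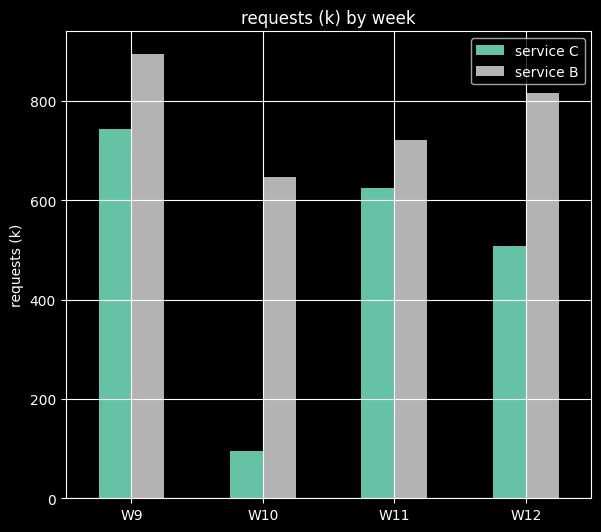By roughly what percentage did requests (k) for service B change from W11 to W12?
W11 ≈ 700, W12 ≈ 800; (800 − 700) / 700 ≈ +14.3%.

≈ +14.3%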